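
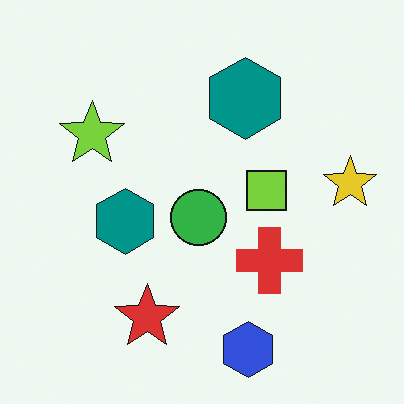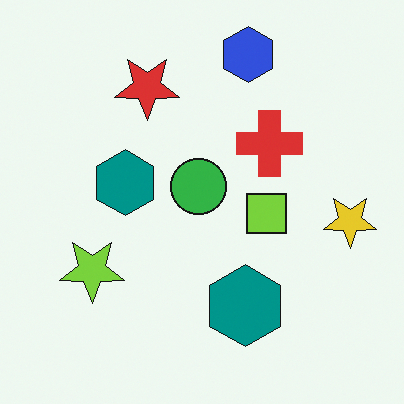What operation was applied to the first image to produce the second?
Flipped vertically (top ↔ bottom).

The blue hexagon is in the bottom of the first image and the top of the second — shapes on opposite sides of the horizontal midline have swapped in a mirror flip.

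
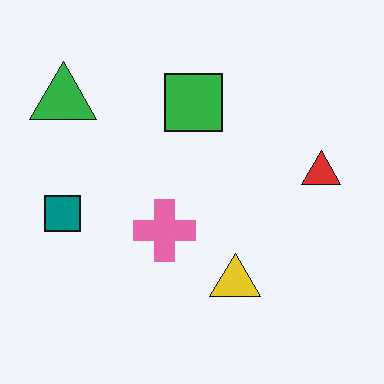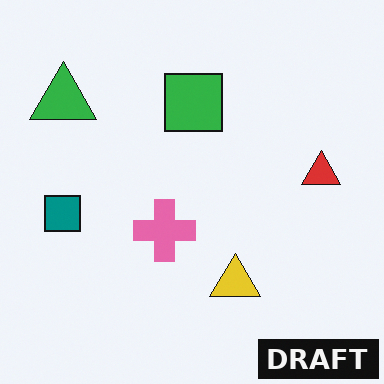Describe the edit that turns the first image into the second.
The transformation is: watermarked with the text "DRAFT" in the lower-right corner.

A dark label reading "DRAFT" appears in the lower-right corner.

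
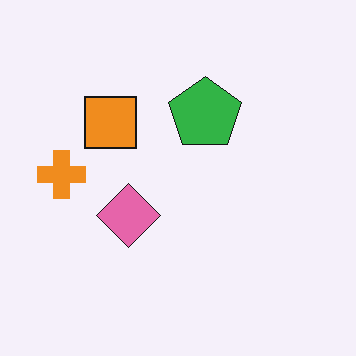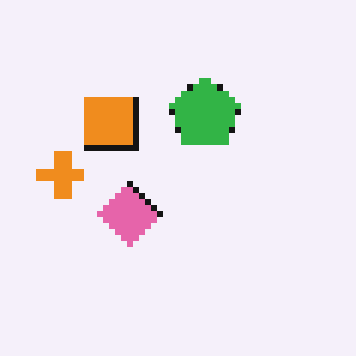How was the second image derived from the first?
The image was moderately pixelated.

Shapes are reduced to large square blocks; fine edges and outlines are lost — a downscale-then-upscale (mosaic) effect.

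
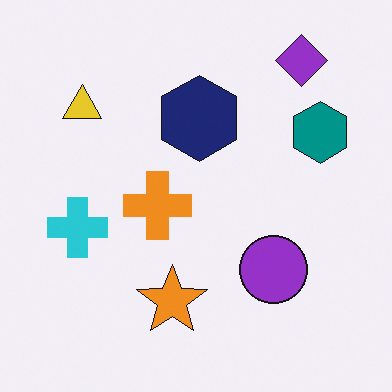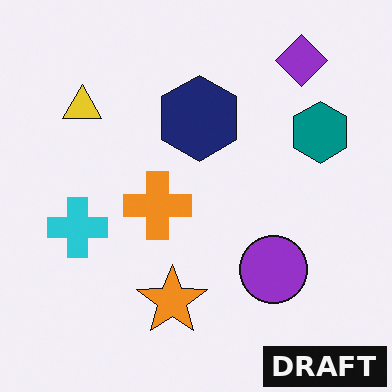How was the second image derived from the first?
The image was watermarked with the text "DRAFT" in the lower-right corner.

A dark label reading "DRAFT" appears in the lower-right corner.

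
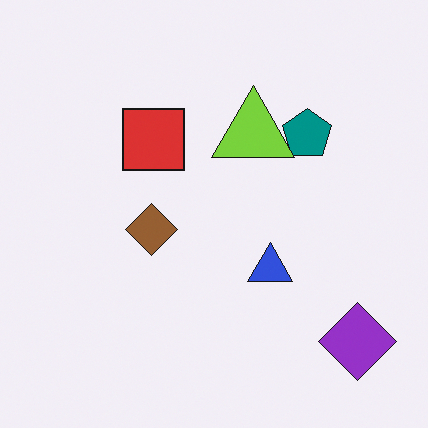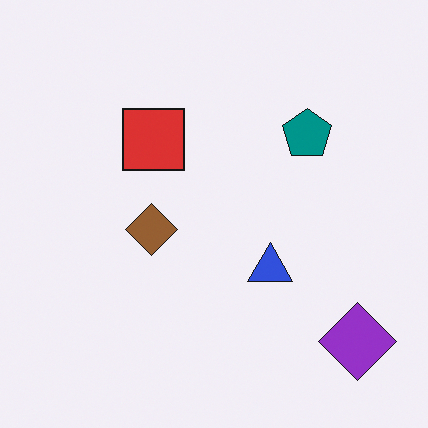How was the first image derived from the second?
It was overlaid with an additional lime triangle.

A lime triangle appears in the first image that is absent from the second.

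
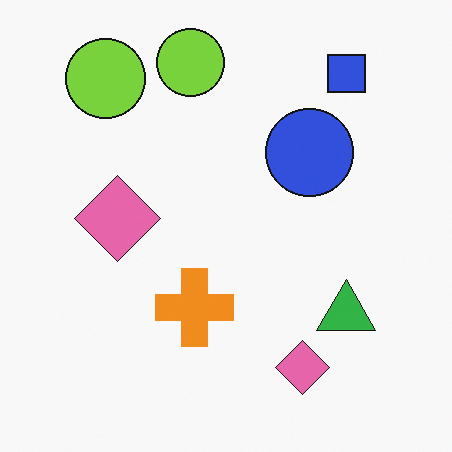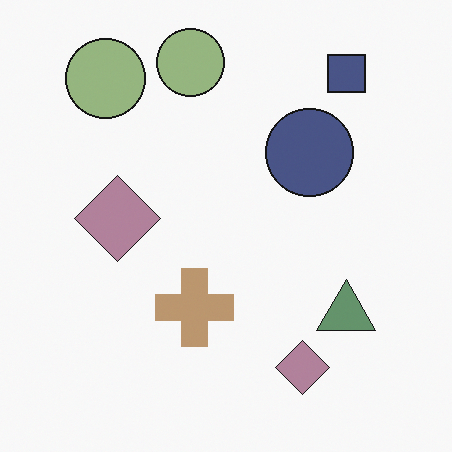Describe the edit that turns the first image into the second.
The image was heavily desaturated.

All colors are more muted and greyish — a global saturation change.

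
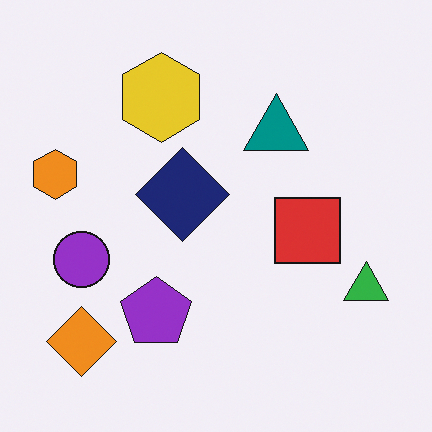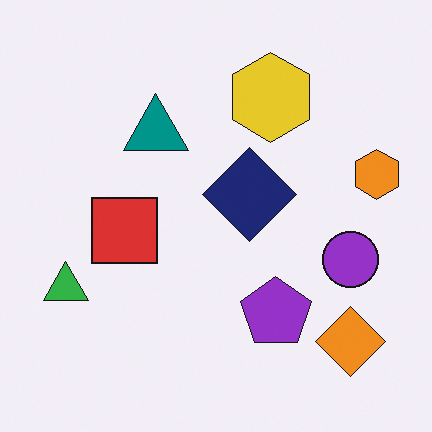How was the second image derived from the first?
It was flipped horizontally (left ↔ right).

The orange hexagon is in the left of the first image and the right of the second — shapes on opposite sides of the vertical midline have swapped in a mirror flip.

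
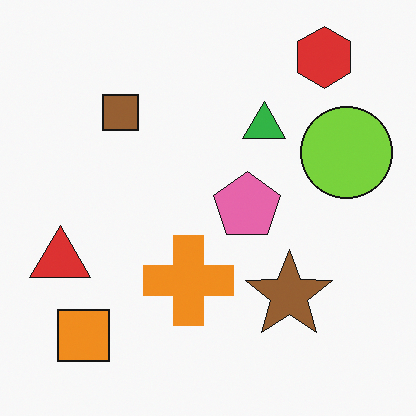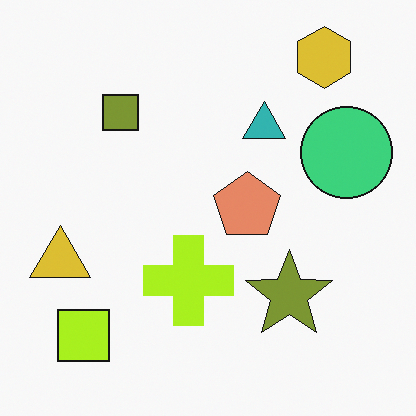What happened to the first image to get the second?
Hue-shifted slightly.

Every shape's color has rotated by the same amount around the hue wheel — a uniform hue shift.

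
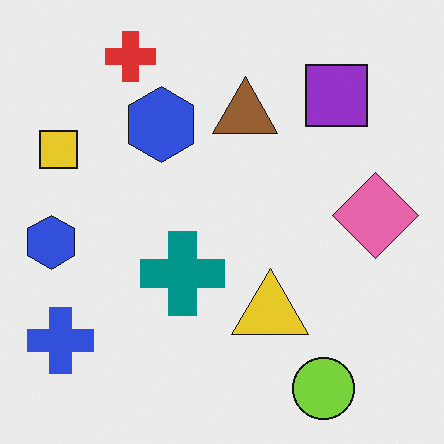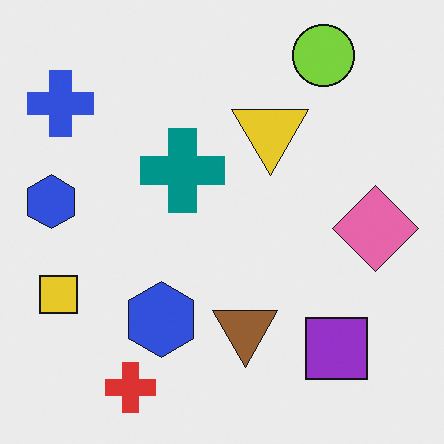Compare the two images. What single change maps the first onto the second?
The second image is the first flipped vertically (top ↔ bottom).

The lime circle is in the bottom-right of the first image and the top-right of the second — shapes on opposite sides of the horizontal midline have swapped in a mirror flip.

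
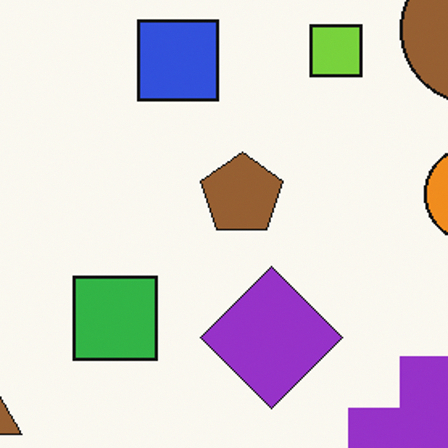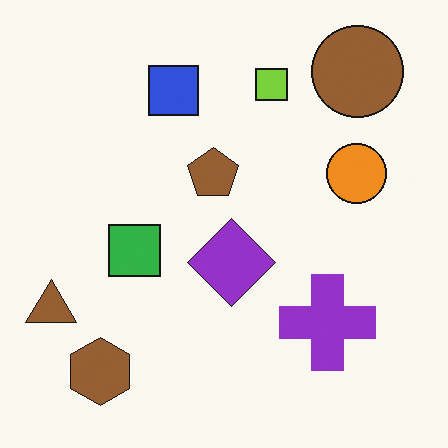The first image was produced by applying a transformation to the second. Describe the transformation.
The first image is the second cropped to a modestly smaller region and rescaled.

The visible shapes are larger and the field of view is narrower; shapes near the original edges may be partly or wholly outside the frame — a crop-and-rescale.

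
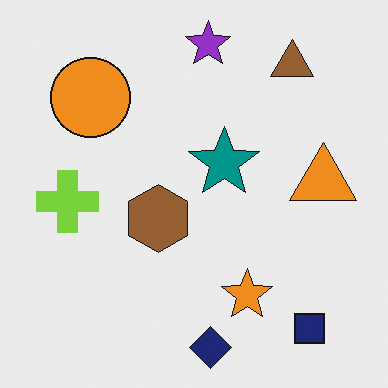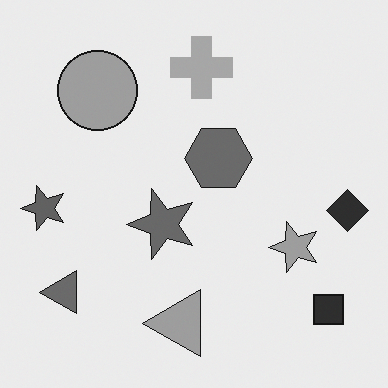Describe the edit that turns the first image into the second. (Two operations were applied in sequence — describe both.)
This is the original image converted to grayscale, then transposed (reflected across the top-left ↔ bottom-right diagonal).

All color is removed — every shape is now a shade of grey. Shapes have swapped their row and column positions — what was in the top-right is now in the bottom-left — a diagonal reflection.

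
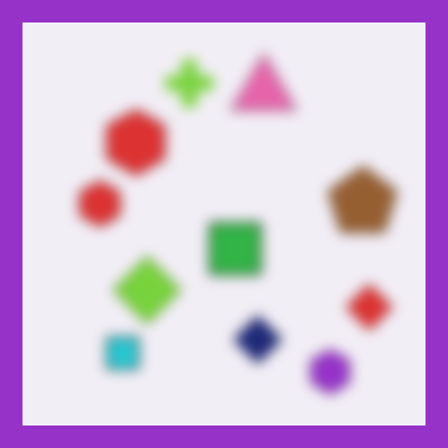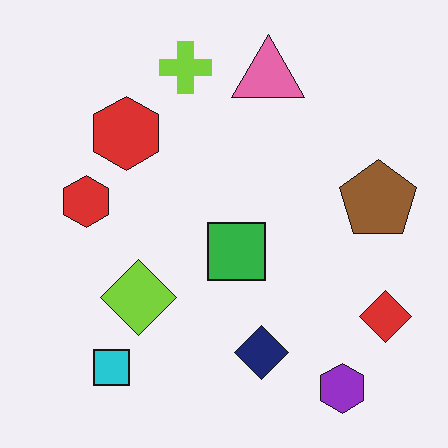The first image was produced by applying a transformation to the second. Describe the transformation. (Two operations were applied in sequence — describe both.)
The transformation is: heavily blurred, then framed with a purple border.

Shape edges and outlines are uniformly softened across the whole image. A solid purple frame runs around the edge of the first image, with the content slightly shrunk inside it.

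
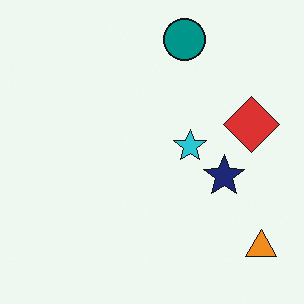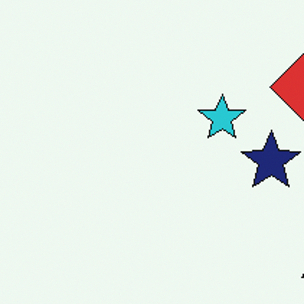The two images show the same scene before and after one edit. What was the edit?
This is the original image cropped slightly and scaled back up.

The visible shapes are larger and the field of view is narrower; shapes near the original edges may be partly or wholly outside the frame — a crop-and-rescale.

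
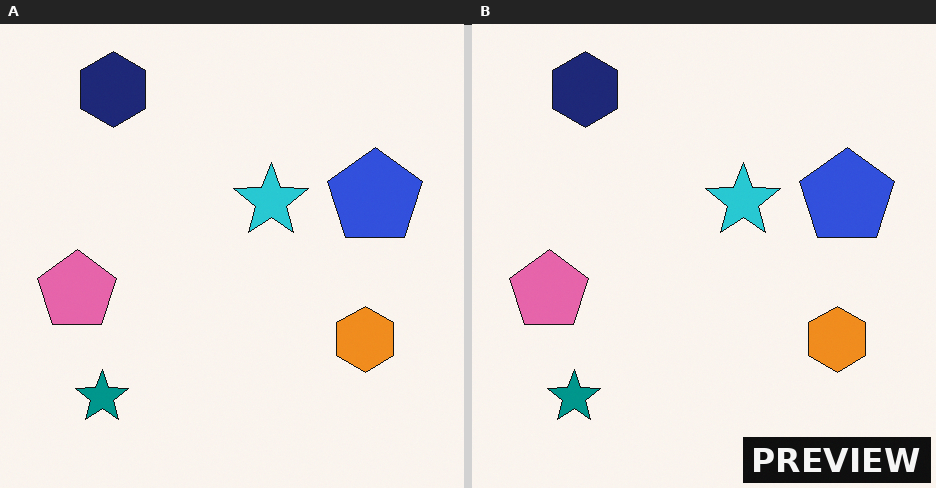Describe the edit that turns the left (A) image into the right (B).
Watermarked with the text "PREVIEW" in the lower-right corner.

A dark label reading "PREVIEW" appears in the lower-right corner.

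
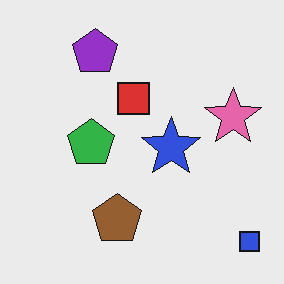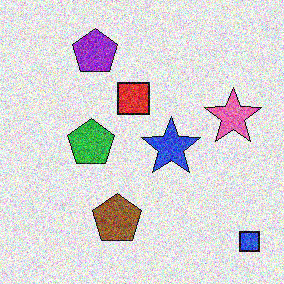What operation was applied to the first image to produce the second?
Degraded with a thick layer of grain.

Random speckle covers the whole image, including the flat background.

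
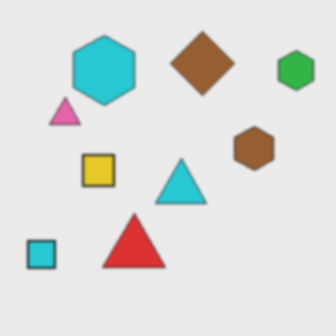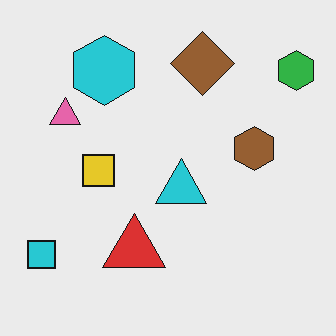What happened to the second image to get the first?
It was lightly blurred.

Shape edges and outlines are uniformly softened across the whole image.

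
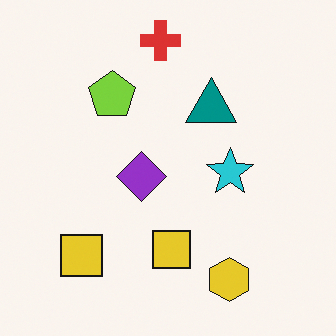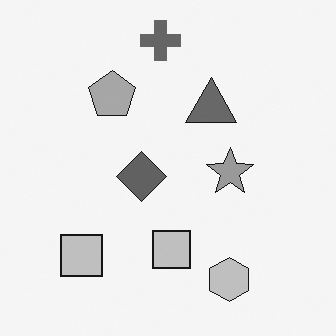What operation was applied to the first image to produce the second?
The transformation is: converted to grayscale.

All color is removed — every shape is now a shade of grey.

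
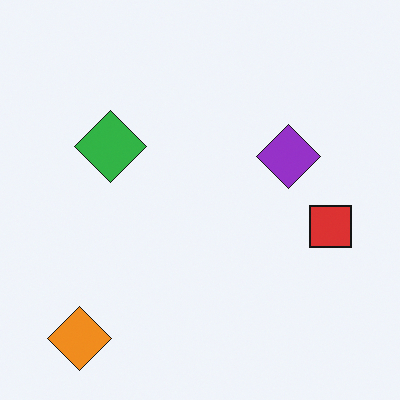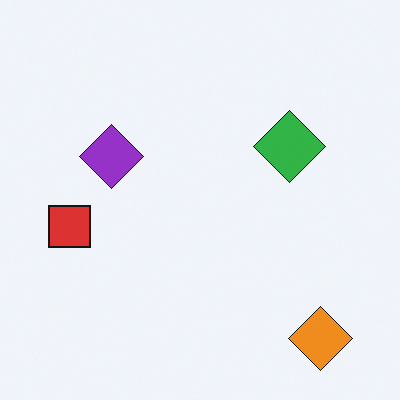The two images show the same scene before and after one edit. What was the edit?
The second image is the first flipped horizontally (left ↔ right).

The red square is in the right of the first image and the left of the second — shapes on opposite sides of the vertical midline have swapped in a mirror flip.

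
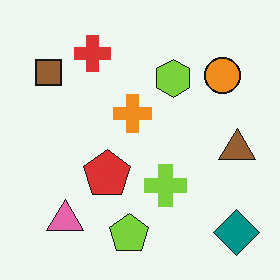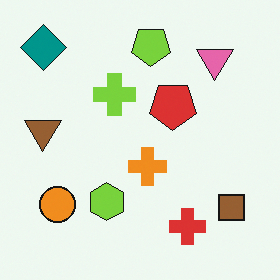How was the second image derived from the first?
This is the original image rotated 180°.

The teal diamond sits in the bottom-right of the first image and the top-left of the second — consistent with a whole-image 180° rotation.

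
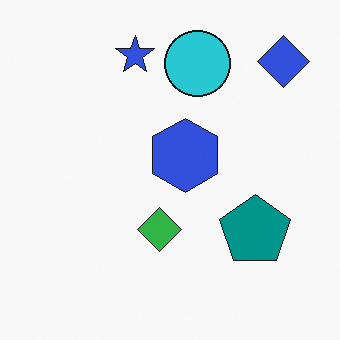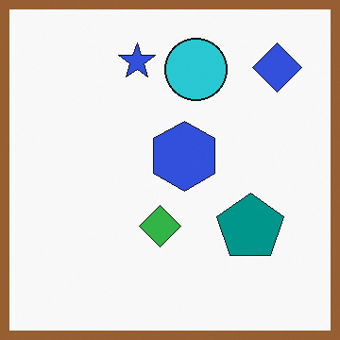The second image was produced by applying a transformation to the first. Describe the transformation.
This is the original image framed with a brown border.

A solid brown frame runs around the edge of the second image, with the content slightly shrunk inside it.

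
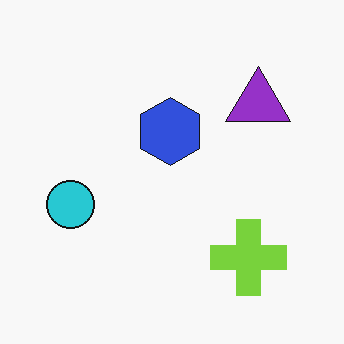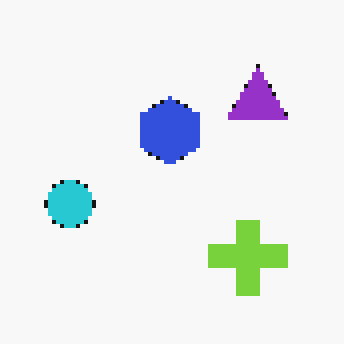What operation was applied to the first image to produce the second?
Lightly pixelated (a mild mosaic effect).

Shapes are reduced to large square blocks; fine edges and outlines are lost — a downscale-then-upscale (mosaic) effect.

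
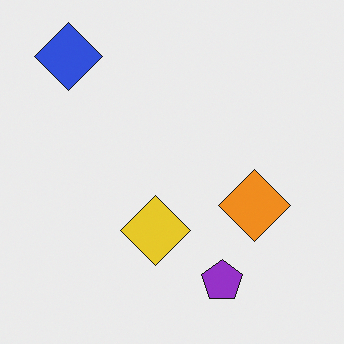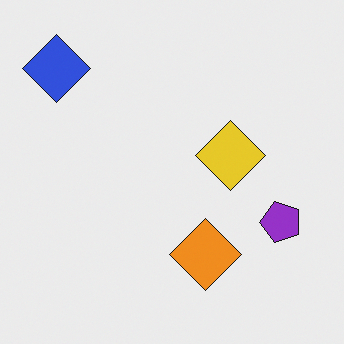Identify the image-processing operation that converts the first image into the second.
The transformation is: transposed (reflected across the top-left ↔ bottom-right diagonal).

Shapes have swapped their row and column positions — what was in the top-right is now in the bottom-left — a diagonal reflection.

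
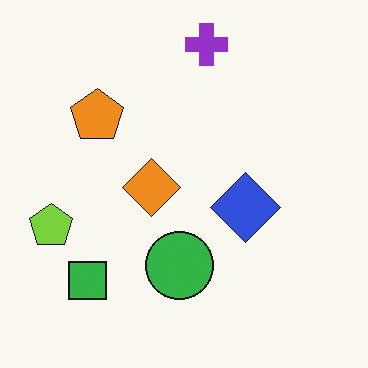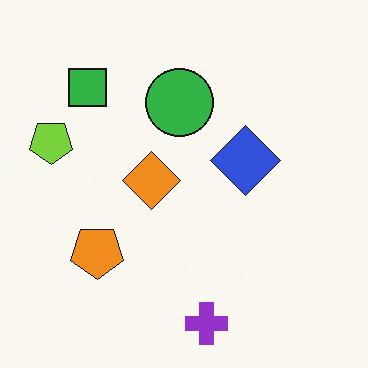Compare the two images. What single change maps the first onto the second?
The transformation is: flipped vertically (top ↔ bottom).

The purple cross is in the top of the first image and the bottom of the second — shapes on opposite sides of the horizontal midline have swapped in a mirror flip.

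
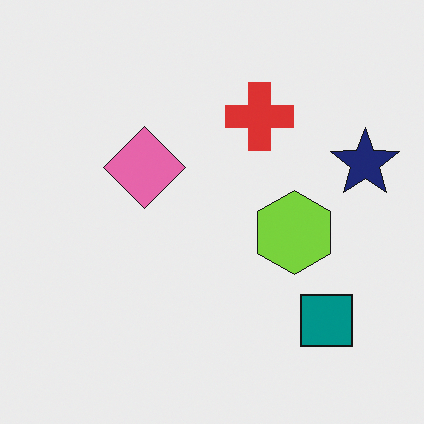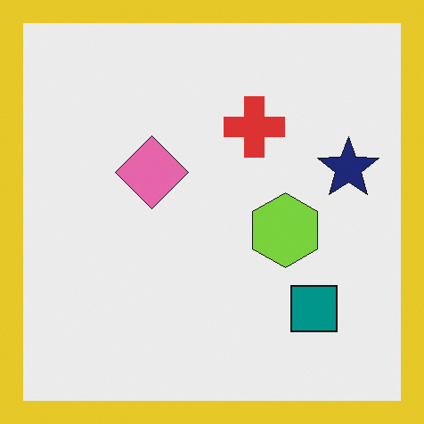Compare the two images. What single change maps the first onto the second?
The second image is the first framed with a yellow border.

A solid yellow frame runs around the edge of the second image, with the content slightly shrunk inside it.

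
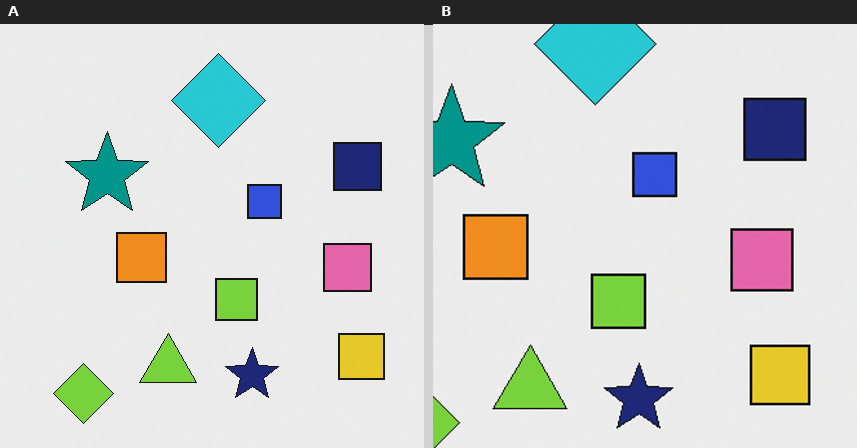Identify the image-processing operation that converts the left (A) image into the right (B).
This is the original image cropped to a modestly smaller region and rescaled.

The visible shapes are larger and the field of view is narrower; shapes near the original edges may be partly or wholly outside the frame — a crop-and-rescale.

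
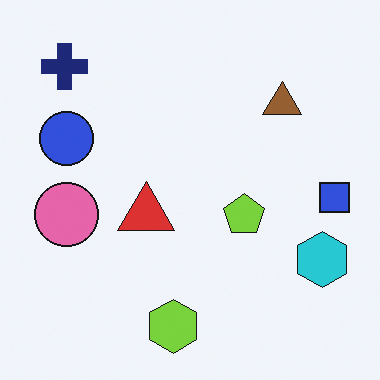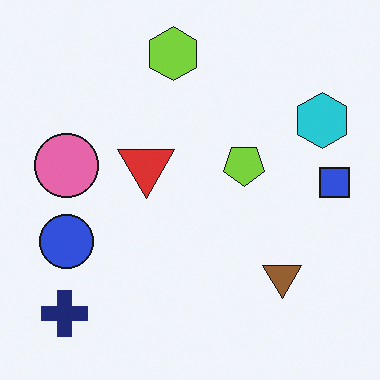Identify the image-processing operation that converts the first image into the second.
It was flipped vertically (top ↔ bottom).

The lime hexagon is in the bottom of the first image and the top of the second — shapes on opposite sides of the horizontal midline have swapped in a mirror flip.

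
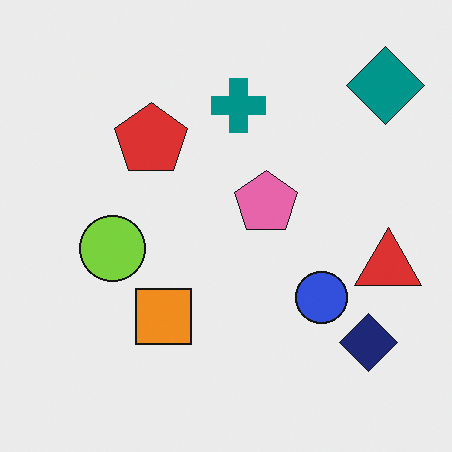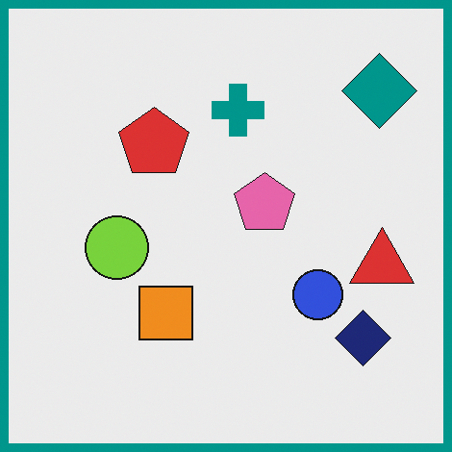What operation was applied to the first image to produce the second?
This is the original image framed with a teal border.

A solid teal frame runs around the edge of the second image, with the content slightly shrunk inside it.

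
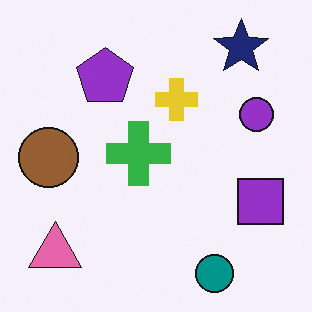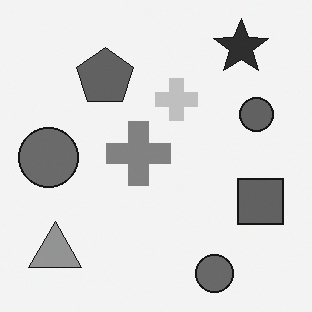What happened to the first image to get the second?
Converted to grayscale.

All color is removed — every shape is now a shade of grey.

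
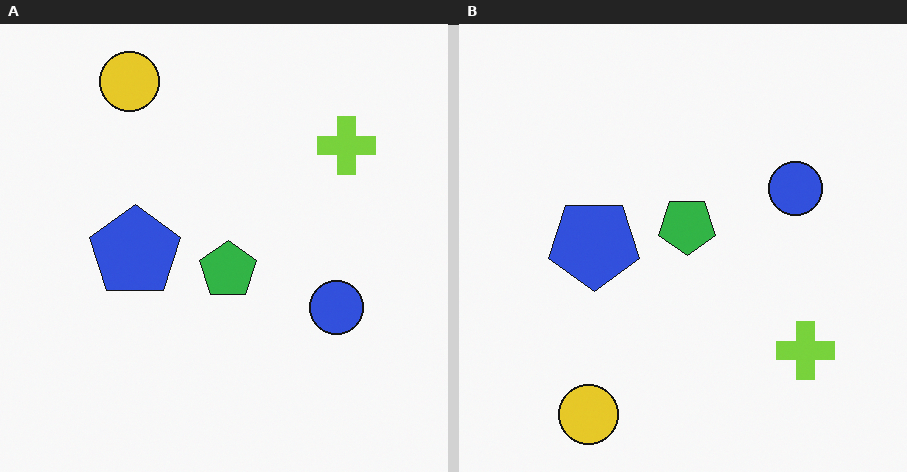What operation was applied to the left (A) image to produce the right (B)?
The transformation is: flipped vertically (top ↔ bottom).

The yellow circle is in the top-left of the left (A) image and the bottom-left of the right (B) — shapes on opposite sides of the horizontal midline have swapped in a mirror flip.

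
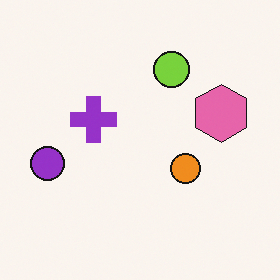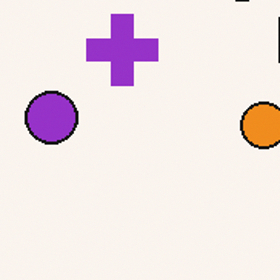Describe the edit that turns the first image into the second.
It was cropped slightly and scaled back up.

The visible shapes are larger and the field of view is narrower; shapes near the original edges may be partly or wholly outside the frame — a crop-and-rescale.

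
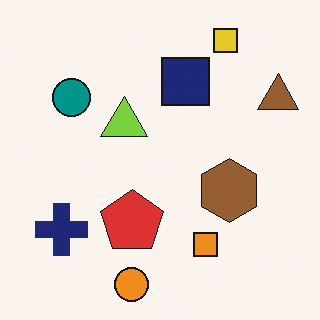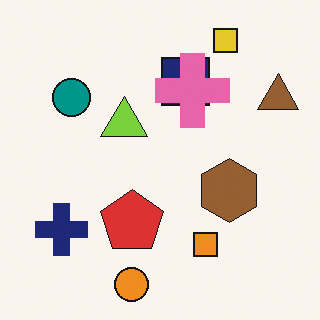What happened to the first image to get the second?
The transformation is: overlaid with an additional pink cross.

A pink cross appears in the second image that is absent from the first.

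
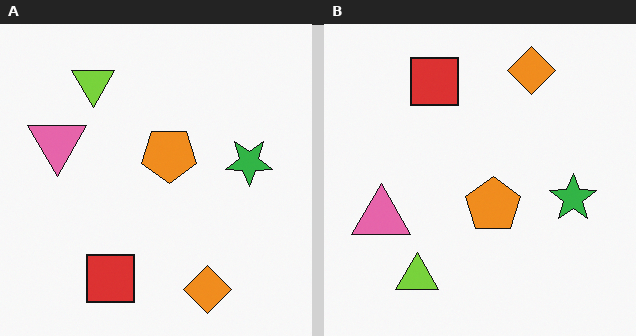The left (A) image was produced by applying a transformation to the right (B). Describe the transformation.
The transformation is: flipped vertically (top ↔ bottom).

The orange diamond is in the top of the right (B) image and the bottom of the left (A) — shapes on opposite sides of the horizontal midline have swapped in a mirror flip.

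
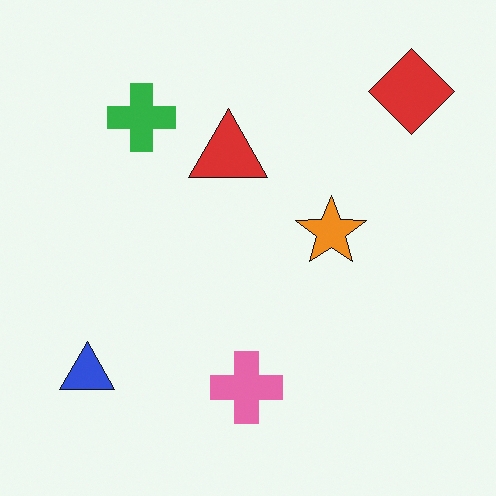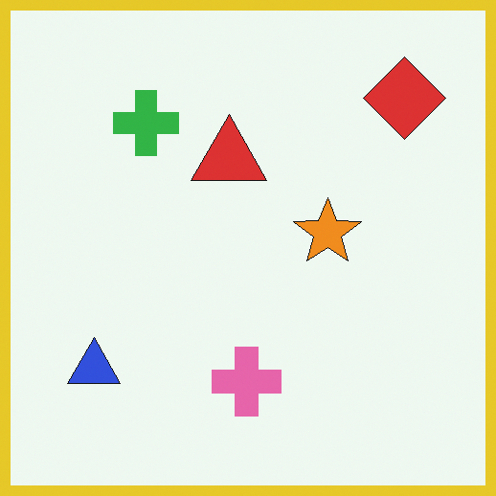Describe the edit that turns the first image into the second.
This is the original image framed with a yellow border.

A solid yellow frame runs around the edge of the second image, with the content slightly shrunk inside it.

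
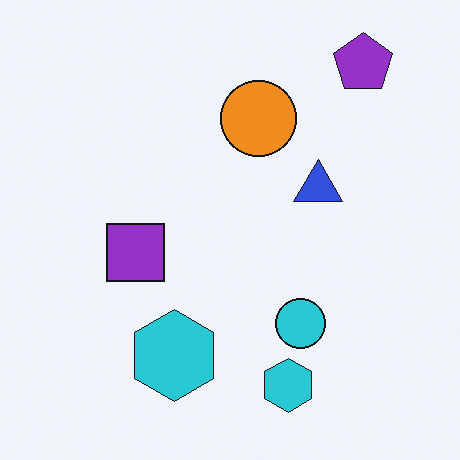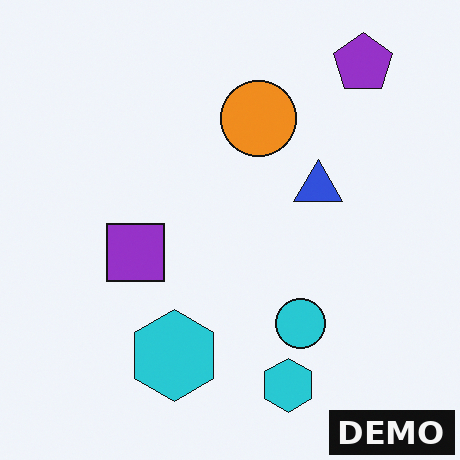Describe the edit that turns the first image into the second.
The transformation is: watermarked with the text "DEMO" in the lower-right corner.

A dark label reading "DEMO" appears in the lower-right corner.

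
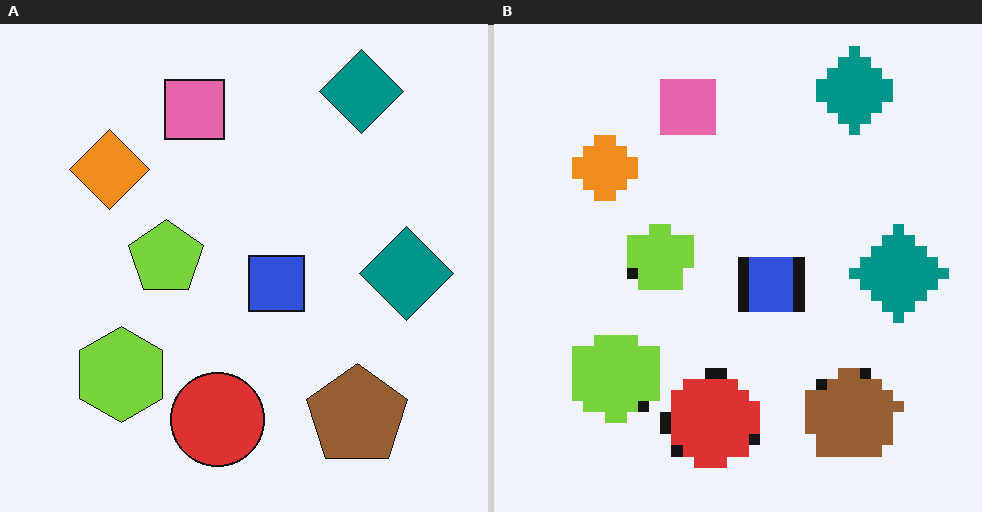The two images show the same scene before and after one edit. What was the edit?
The transformation is: heavily pixelated into large blocks.

Shapes are reduced to large square blocks; fine edges and outlines are lost — a downscale-then-upscale (mosaic) effect.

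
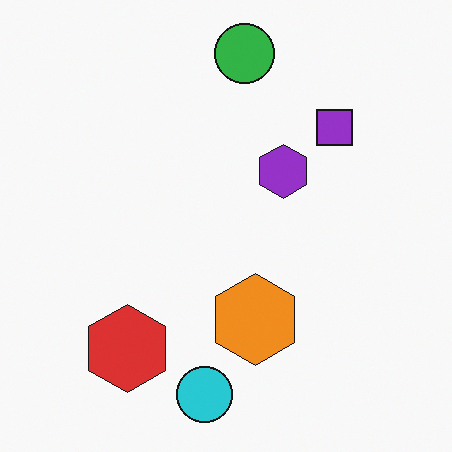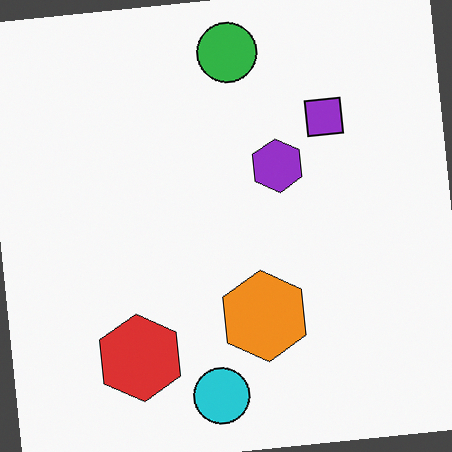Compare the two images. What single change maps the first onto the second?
The second image is the first rotated counter-clockwise by a small amount.

Every shape is tilted by the same angle and the image corners show triangular fill wedges — a whole-image rotation by a non-right angle.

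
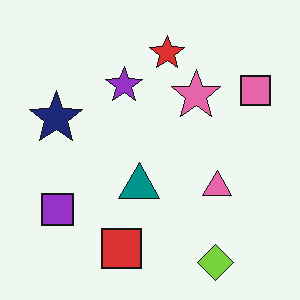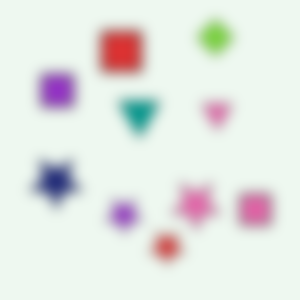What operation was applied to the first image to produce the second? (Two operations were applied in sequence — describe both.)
The transformation is: strongly gaussian-blurred, then flipped vertically (top ↔ bottom).

Shape edges and outlines are uniformly softened across the whole image. The lime diamond is in the bottom-right of the first image and the top-right of the second — shapes on opposite sides of the horizontal midline have swapped in a mirror flip.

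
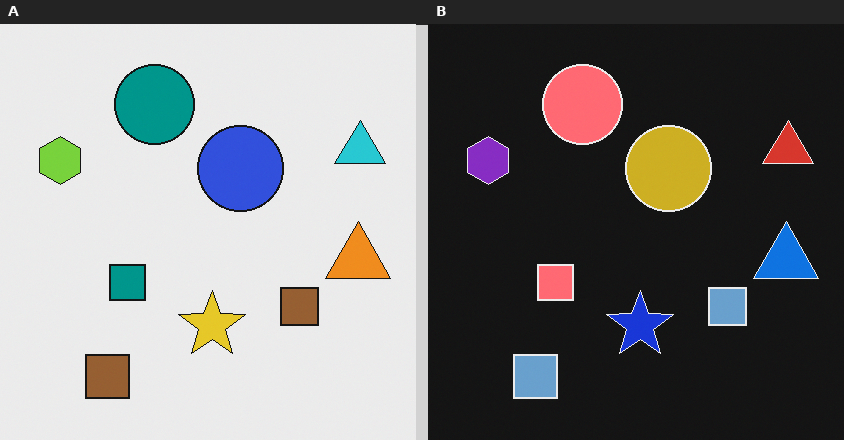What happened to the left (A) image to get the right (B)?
It was color-inverted (negative).

The light background has become dark and every shape's color is its complement — a photographic negative.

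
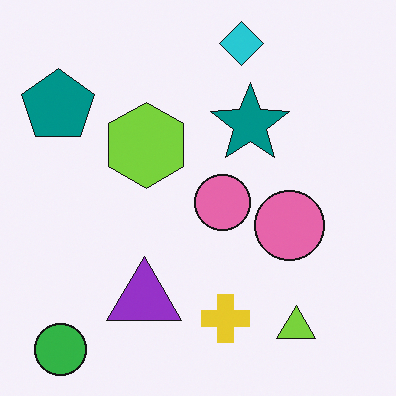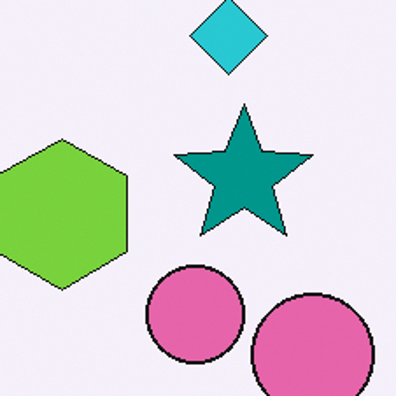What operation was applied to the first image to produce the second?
This is the original image cropped tightly and scaled back up.

The visible shapes are larger and the field of view is narrower; shapes near the original edges may be partly or wholly outside the frame — a crop-and-rescale.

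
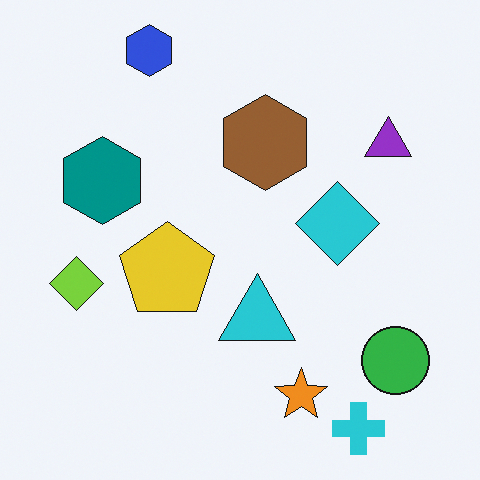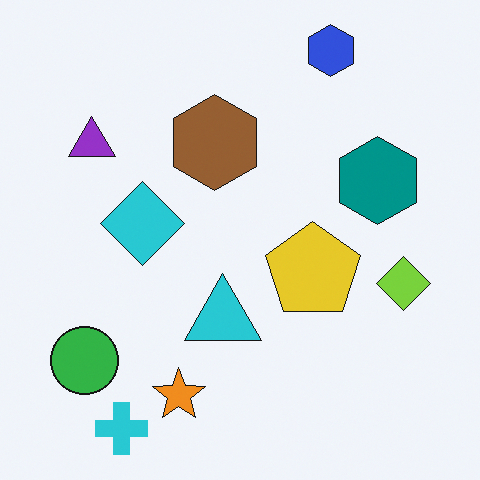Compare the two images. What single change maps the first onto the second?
Flipped horizontally (left ↔ right).

The lime diamond is in the left of the first image and the right of the second — shapes on opposite sides of the vertical midline have swapped in a mirror flip.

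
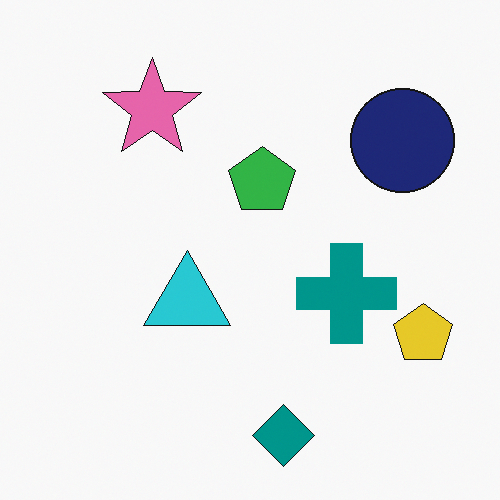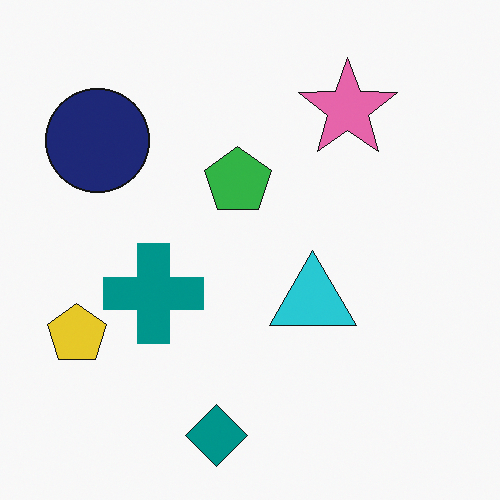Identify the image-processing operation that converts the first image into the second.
The second image is the first flipped horizontally (left ↔ right).

The yellow pentagon is in the bottom-right of the first image and the bottom-left of the second — shapes on opposite sides of the vertical midline have swapped in a mirror flip.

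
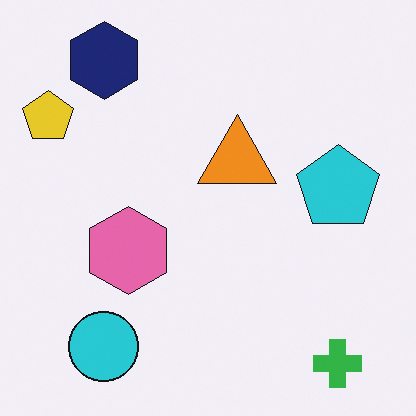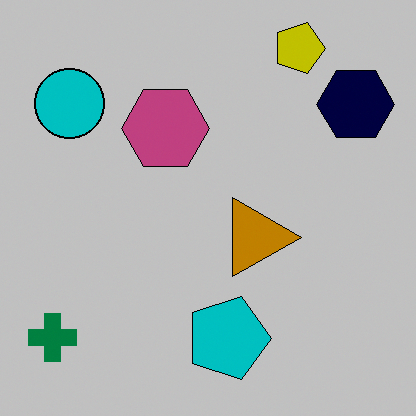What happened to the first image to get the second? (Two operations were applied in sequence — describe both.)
It was heavily posterized to just a handful of flat colors, then rotated 90° clockwise.

Each flat color has snapped to a coarser quantized level — most visibly, the near-white background has dropped to a flat grey. The green cross sits in the bottom-right of the first image and the bottom-left of the second — consistent with a whole-image 90° clockwise rotation.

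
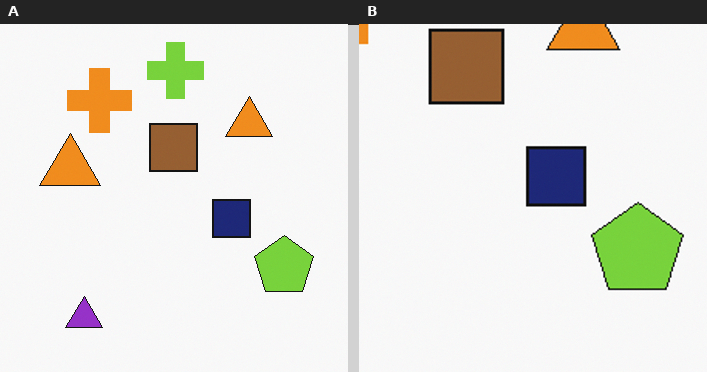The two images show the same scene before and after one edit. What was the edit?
The right (B) image is the left (A) cropped to a modestly smaller region and rescaled.

The visible shapes are larger and the field of view is narrower; shapes near the original edges may be partly or wholly outside the frame — a crop-and-rescale.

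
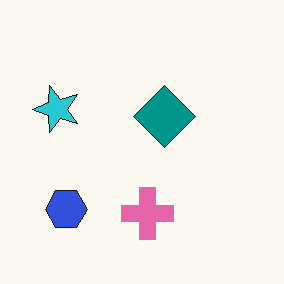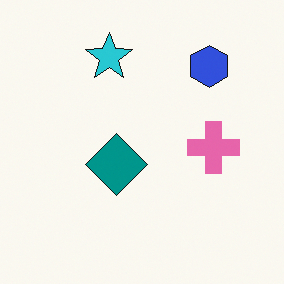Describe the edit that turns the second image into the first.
The image was transposed (reflected across the top-left ↔ bottom-right diagonal).

Shapes have swapped their row and column positions — what was in the top-right is now in the bottom-left — a diagonal reflection.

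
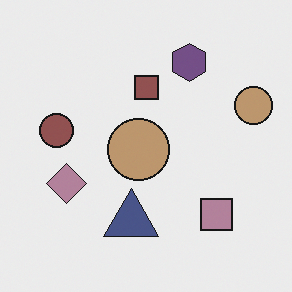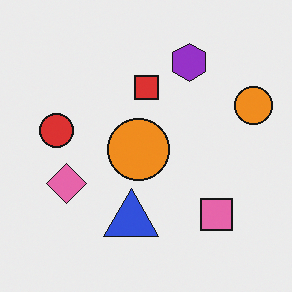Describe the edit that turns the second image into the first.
Made much more muted (saturation change).

All colors are more muted and greyish — a global saturation change.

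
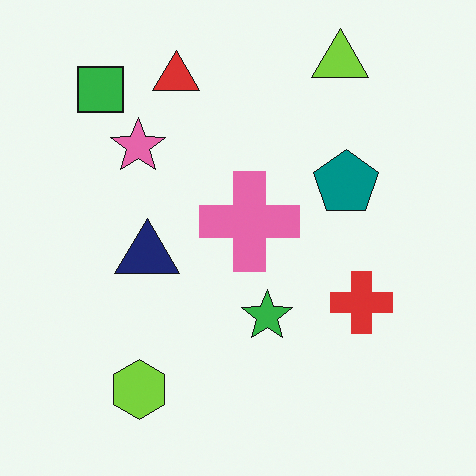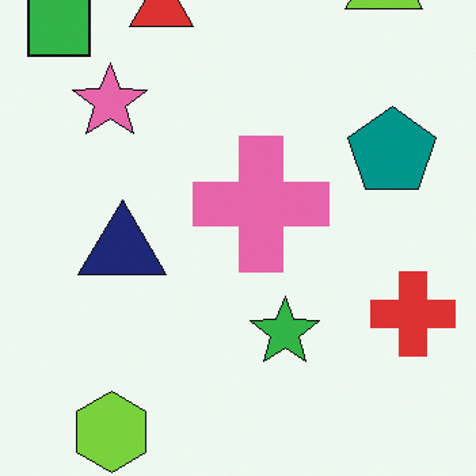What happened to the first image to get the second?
This is the original image cropped to a modestly smaller region and rescaled.

The visible shapes are larger and the field of view is narrower; shapes near the original edges may be partly or wholly outside the frame — a crop-and-rescale.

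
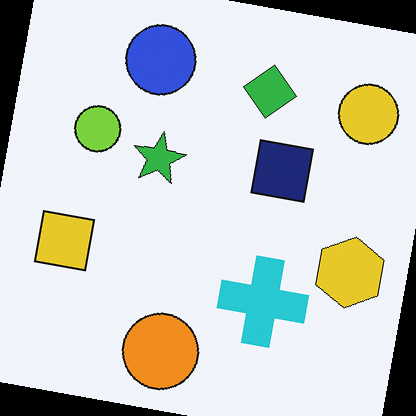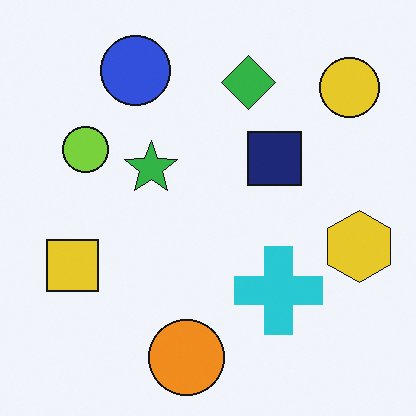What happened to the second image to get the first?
The first image is the second rotated clockwise by a few degrees.

Every shape is tilted by the same angle and the image corners show triangular fill wedges — a whole-image rotation by a non-right angle.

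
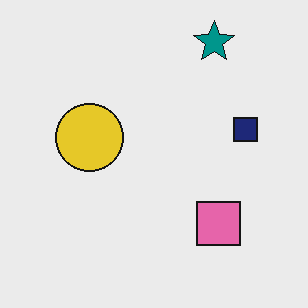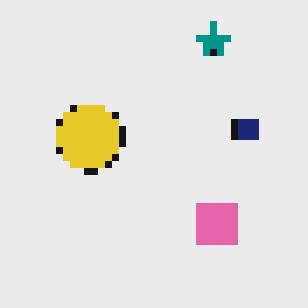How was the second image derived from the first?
The second image is the first pixelated into visible square blocks.

Shapes are reduced to large square blocks; fine edges and outlines are lost — a downscale-then-upscale (mosaic) effect.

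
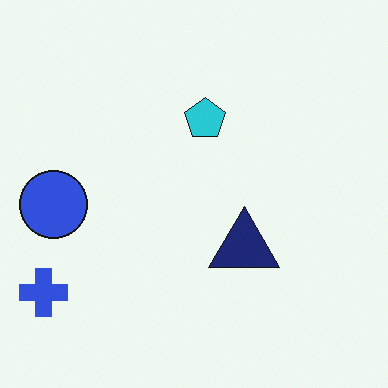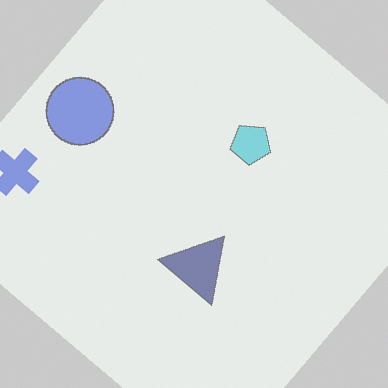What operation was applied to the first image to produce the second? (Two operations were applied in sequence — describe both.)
The transformation is: rotated clockwise by a large amount — several tens of degrees, then washed out (contrast reduced).

Every shape is tilted by the same angle and the image corners show triangular fill wedges — a whole-image rotation by a non-right angle. Tones are pushed toward mid-grey across the whole image — a global contrast change.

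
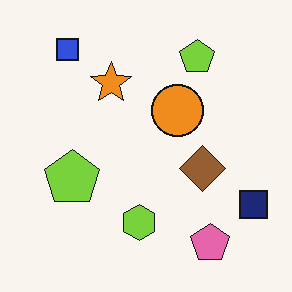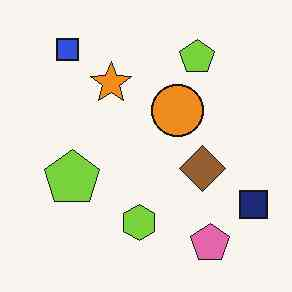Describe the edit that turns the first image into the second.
JPEG-compressed with visible artifacts.

Blocky 8×8 compression artifacts appear around shape edges and the flat background shows ringing — characteristic JPEG degradation.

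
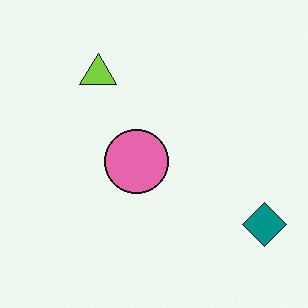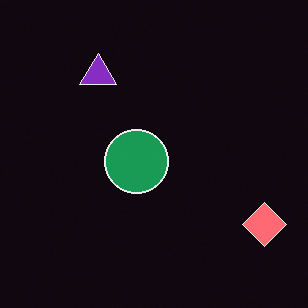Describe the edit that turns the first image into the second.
The image was color-inverted (negative).

The light background has become dark and every shape's color is its complement — a photographic negative.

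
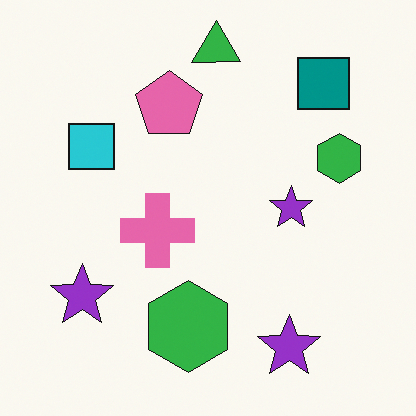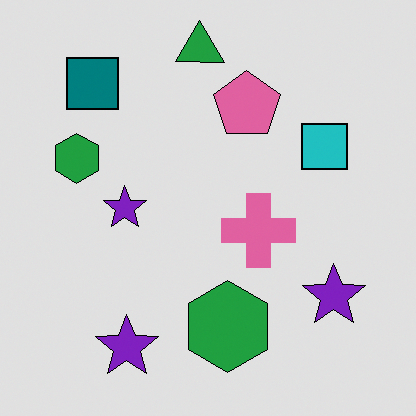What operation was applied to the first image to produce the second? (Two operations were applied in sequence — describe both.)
Flipped horizontally (left ↔ right), then moderately posterized.

The cyan square is in the left of the first image and the right of the second — shapes on opposite sides of the vertical midline have swapped in a mirror flip. Each flat color has snapped to a coarser quantized level — most visibly, the near-white background has dropped to a flat grey.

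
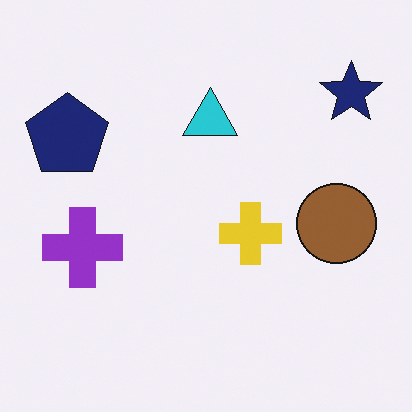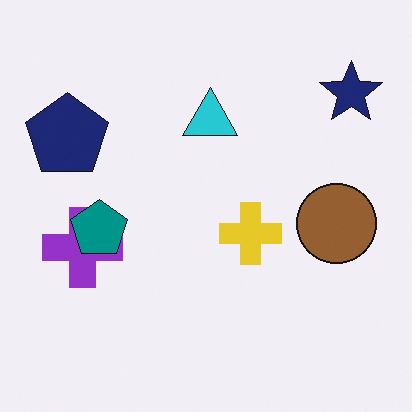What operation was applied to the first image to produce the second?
The image was overlaid with an additional teal pentagon.

A teal pentagon appears in the second image that is absent from the first.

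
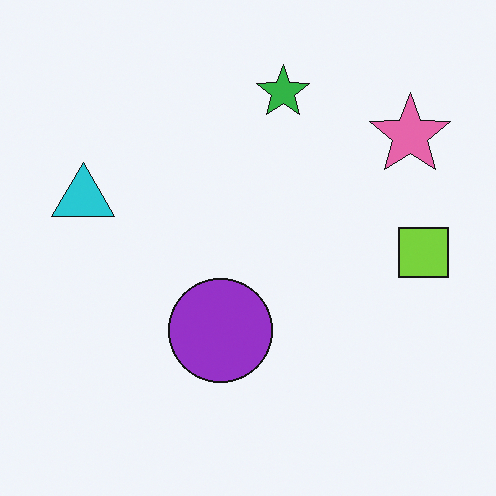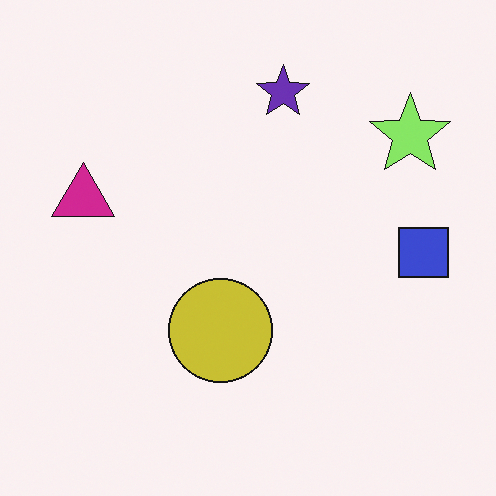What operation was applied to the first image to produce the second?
This is the original image hue-shifted by a moderate amount.

Every shape's color has rotated by the same amount around the hue wheel — a uniform hue shift.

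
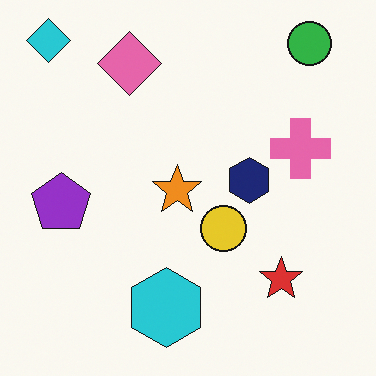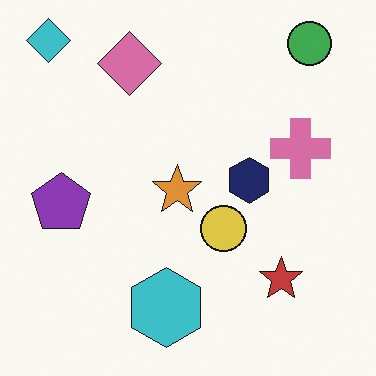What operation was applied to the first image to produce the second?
The transformation is: slightly desaturated.

All colors are more muted and greyish — a global saturation change.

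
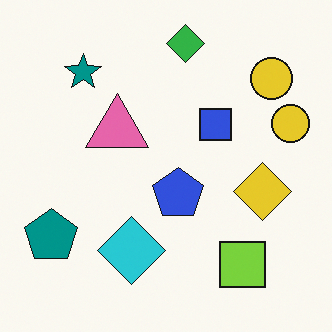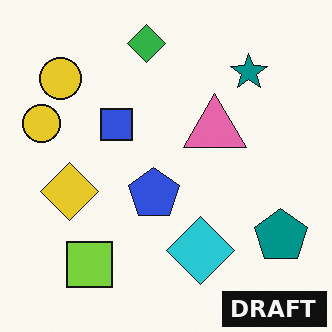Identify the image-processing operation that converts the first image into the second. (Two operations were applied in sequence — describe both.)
The transformation is: flipped horizontally (left ↔ right), then watermarked with the text "DRAFT" in the lower-right corner.

The teal pentagon is in the bottom-left of the first image and the bottom-right of the second — shapes on opposite sides of the vertical midline have swapped in a mirror flip. A dark label reading "DRAFT" appears in the lower-right corner.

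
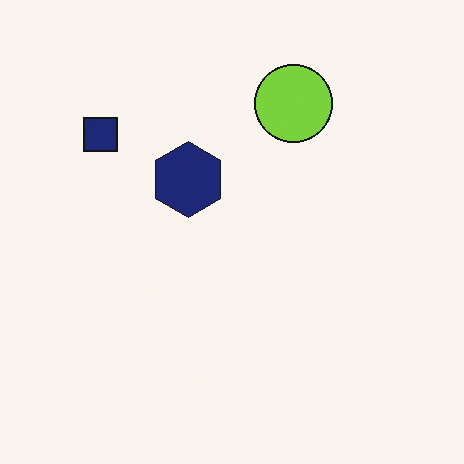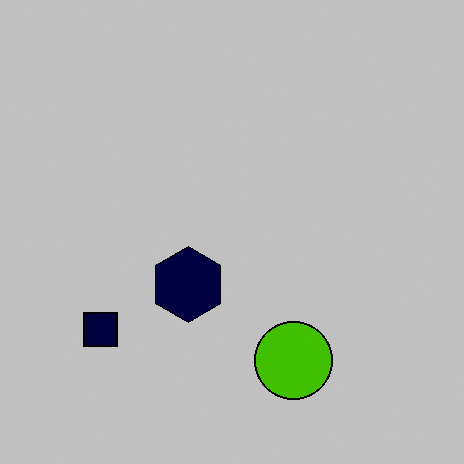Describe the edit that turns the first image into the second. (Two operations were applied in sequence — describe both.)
It was heavily posterized to just a handful of flat colors, then flipped vertically (top ↔ bottom).

Each flat color has snapped to a coarser quantized level — most visibly, the near-white background has dropped to a flat grey. The lime circle is in the top of the first image and the bottom of the second — shapes on opposite sides of the horizontal midline have swapped in a mirror flip.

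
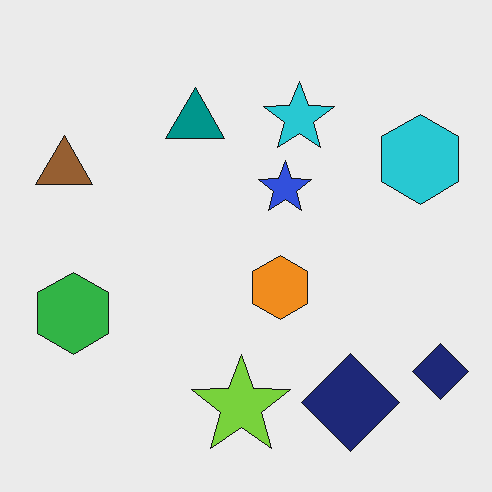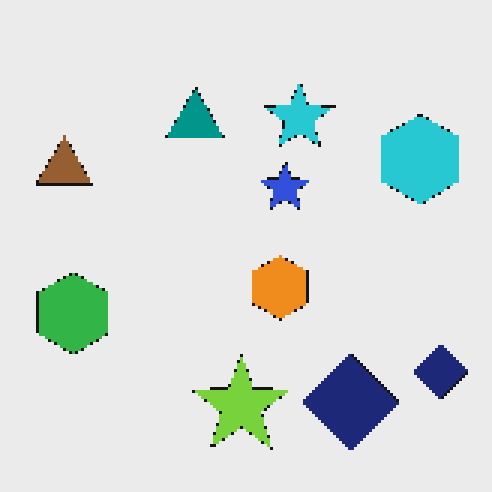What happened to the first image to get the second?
It was mildly pixelated.

Shapes are reduced to large square blocks; fine edges and outlines are lost — a downscale-then-upscale (mosaic) effect.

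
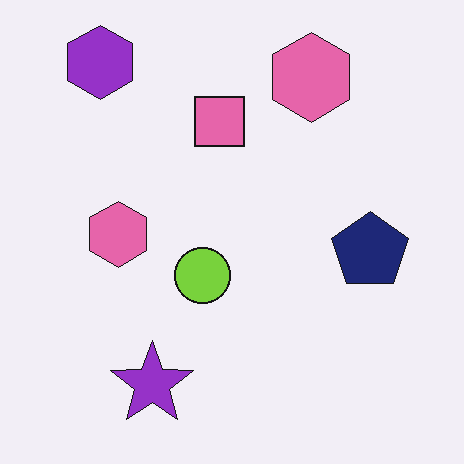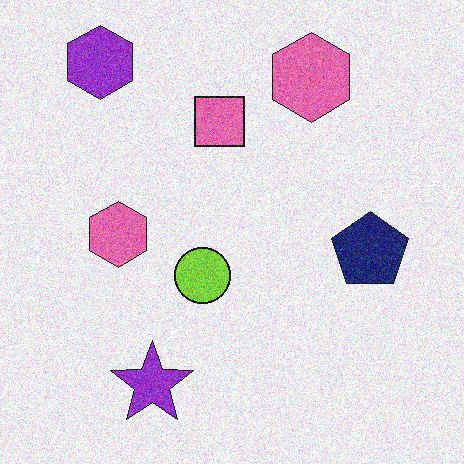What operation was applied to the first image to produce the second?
The image was degraded with visible gaussian noise.

Random speckle covers the whole image, including the flat background.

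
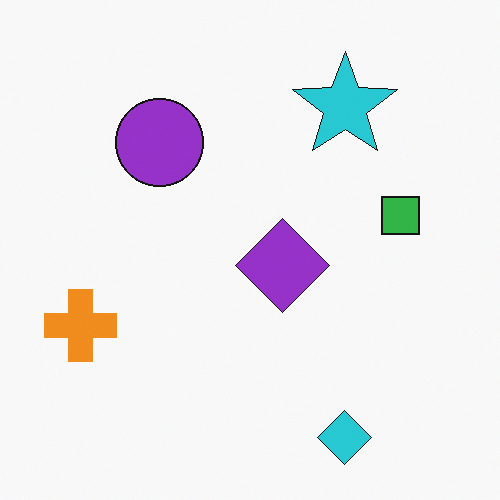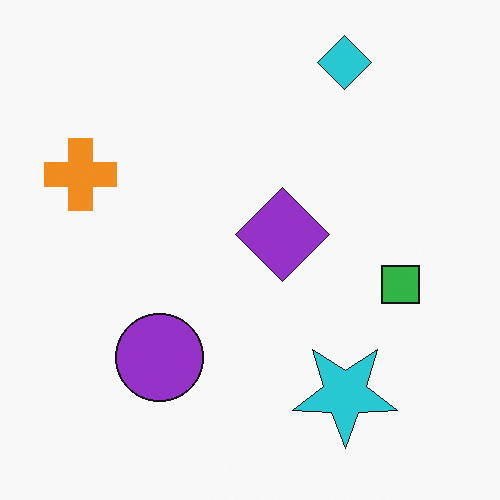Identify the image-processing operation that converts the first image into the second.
The image was flipped vertically (top ↔ bottom).

The cyan diamond is in the bottom-right of the first image and the top-right of the second — shapes on opposite sides of the horizontal midline have swapped in a mirror flip.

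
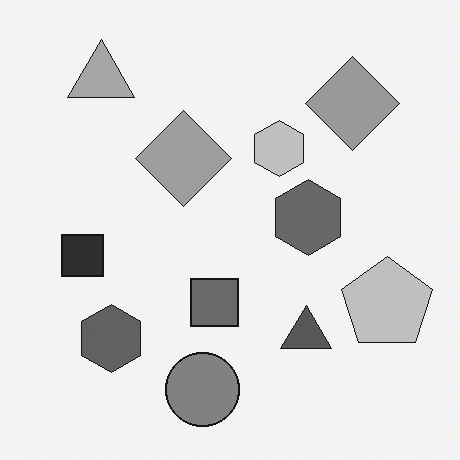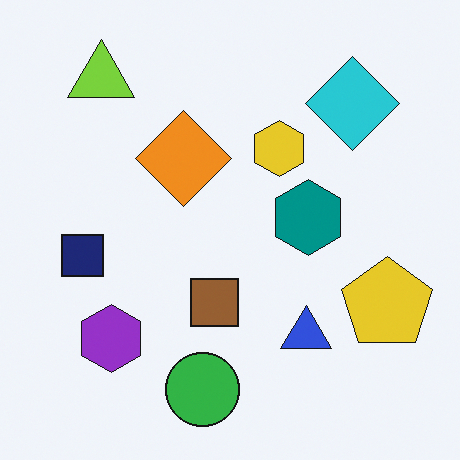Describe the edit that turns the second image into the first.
Converted to grayscale.

All color is removed — every shape is now a shade of grey.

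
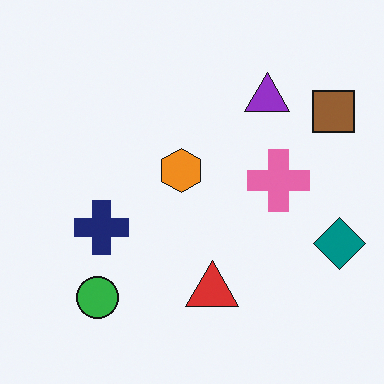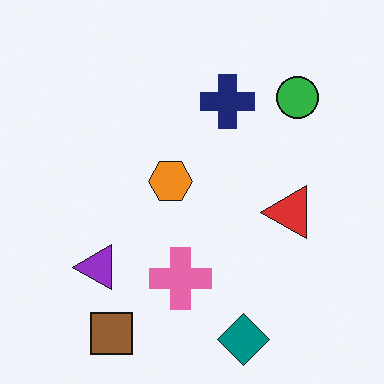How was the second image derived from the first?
The image was transposed (reflected across the top-left ↔ bottom-right diagonal).

Shapes have swapped their row and column positions — what was in the top-right is now in the bottom-left — a diagonal reflection.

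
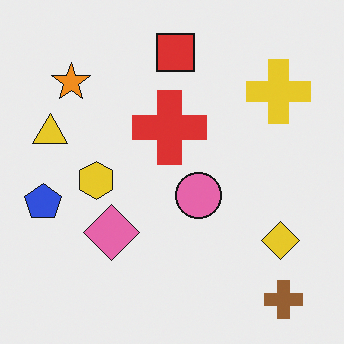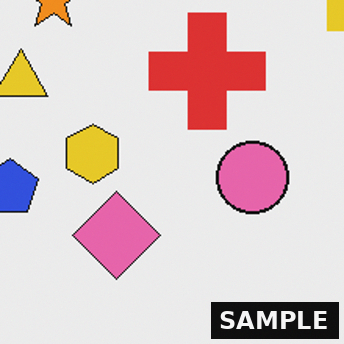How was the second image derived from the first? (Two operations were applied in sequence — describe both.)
The image was cropped slightly and scaled back up, then watermarked with the text "SAMPLE" in the lower-right corner.

The visible shapes are larger and the field of view is narrower; shapes near the original edges may be partly or wholly outside the frame — a crop-and-rescale. A dark label reading "SAMPLE" appears in the lower-right corner.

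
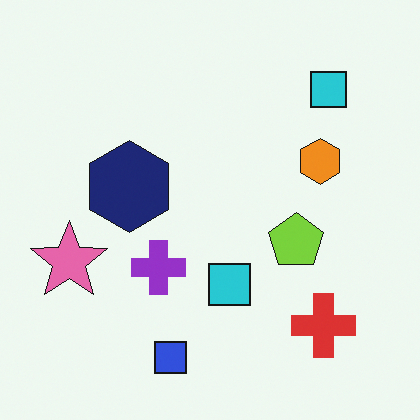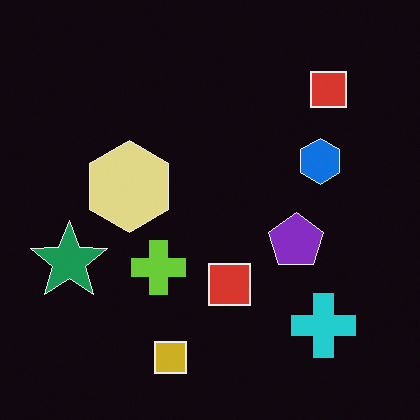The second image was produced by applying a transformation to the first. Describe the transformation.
It was color-inverted (negative).

The light background has become dark and every shape's color is its complement — a photographic negative.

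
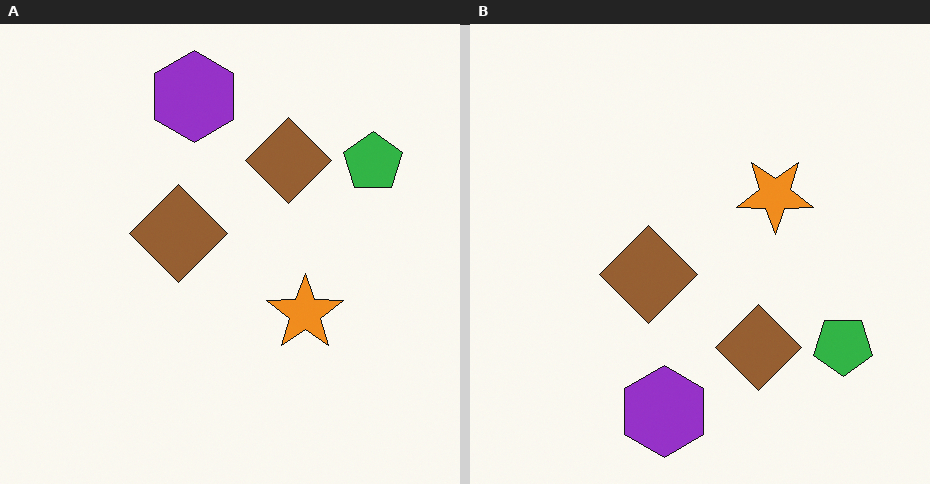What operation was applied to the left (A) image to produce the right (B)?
The transformation is: flipped vertically (top ↔ bottom).

The purple hexagon is in the top of the left (A) image and the bottom of the right (B) — shapes on opposite sides of the horizontal midline have swapped in a mirror flip.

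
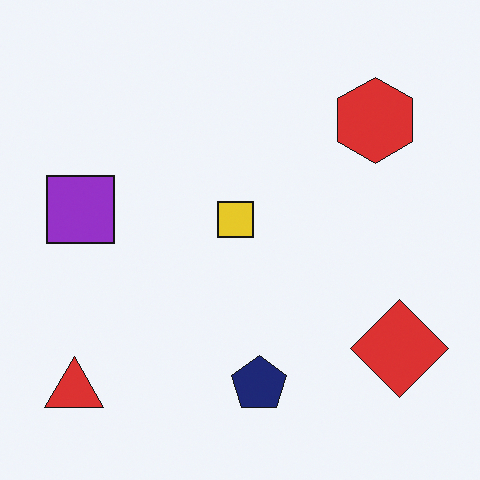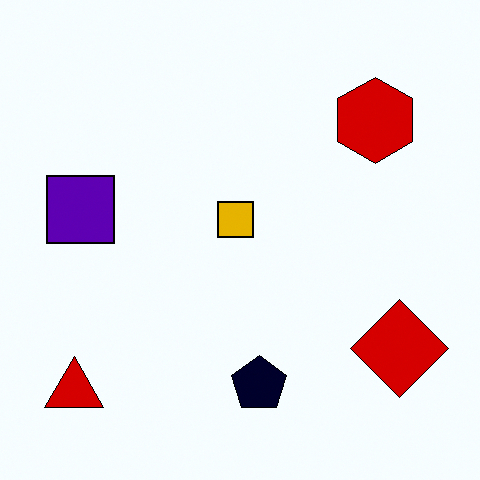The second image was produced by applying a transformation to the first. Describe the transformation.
This is the original image given much higher contrast.

Tones are pushed away from mid-grey across the whole image — a global contrast change.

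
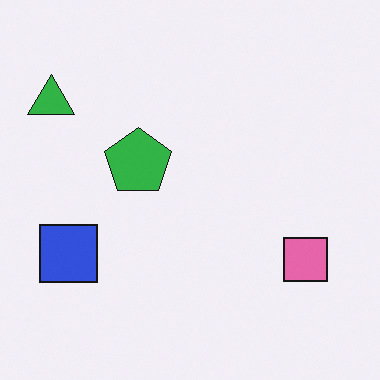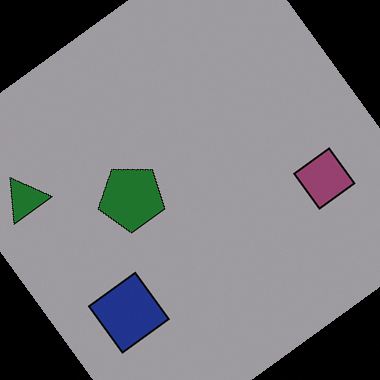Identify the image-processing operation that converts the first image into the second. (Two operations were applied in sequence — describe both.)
It was rotated counter-clockwise by a large amount — several tens of degrees, then darkened a lot.

Every shape is tilted by the same angle and the image corners show triangular fill wedges — a whole-image rotation by a non-right angle. Every pixel — background and shapes alike — is uniformly darkened.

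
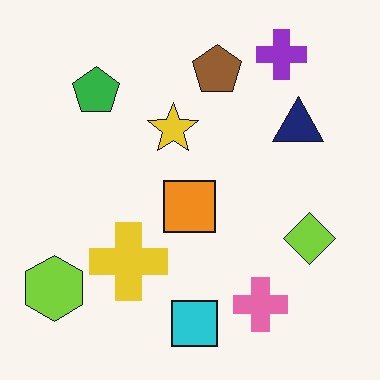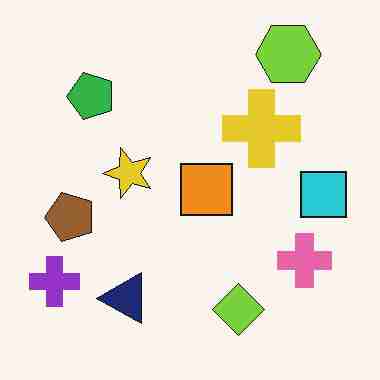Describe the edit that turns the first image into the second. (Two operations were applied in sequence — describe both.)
Degraded with heavy JPEG compression, then transposed (reflected across the top-left ↔ bottom-right diagonal).

Blocky 8×8 compression artifacts appear around shape edges and the flat background shows ringing — characteristic JPEG degradation. Shapes have swapped their row and column positions — what was in the top-right is now in the bottom-left — a diagonal reflection.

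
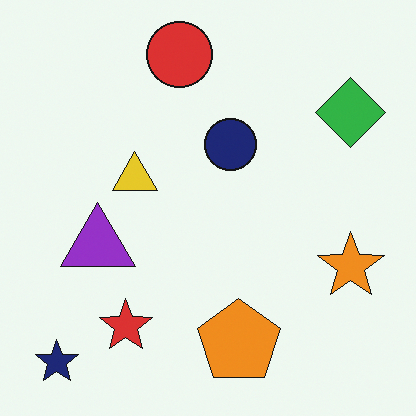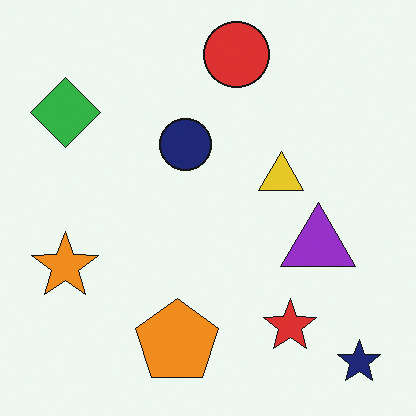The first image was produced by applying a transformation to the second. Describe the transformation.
The image was flipped horizontally (left ↔ right).

The navy star is in the bottom-right of the second image and the bottom-left of the first — shapes on opposite sides of the vertical midline have swapped in a mirror flip.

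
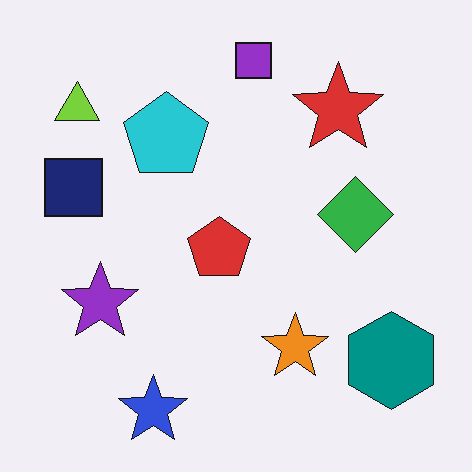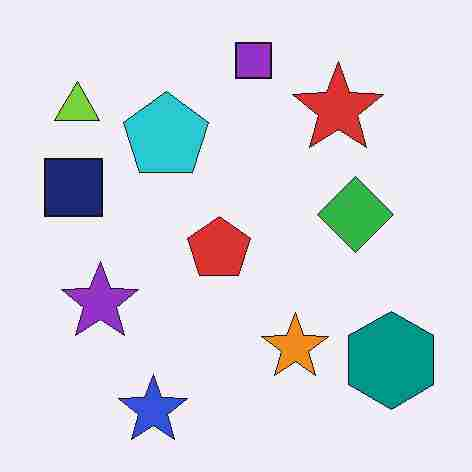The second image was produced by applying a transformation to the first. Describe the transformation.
The image was heavily JPEG-compressed with obvious blocking artifacts.

Blocky 8×8 compression artifacts appear around shape edges and the flat background shows ringing — characteristic JPEG degradation.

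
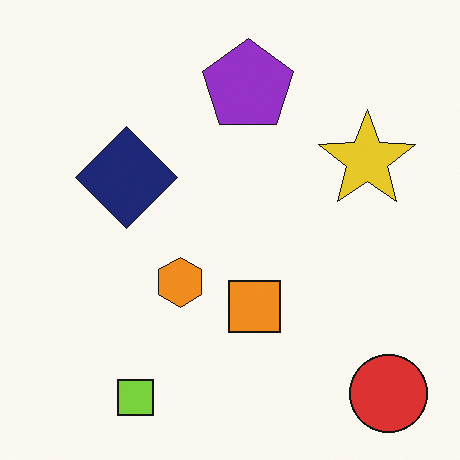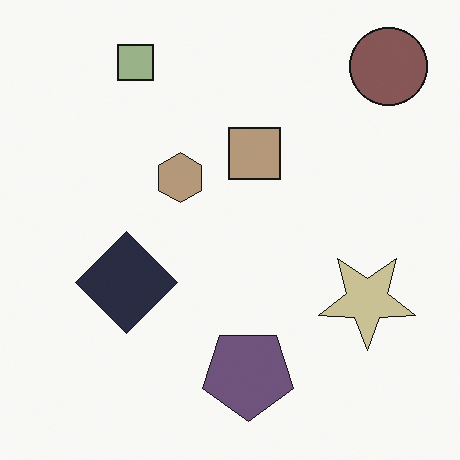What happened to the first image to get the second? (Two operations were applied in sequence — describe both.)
Made much more muted (saturation change), then flipped vertically (top ↔ bottom).

All colors are more muted and greyish — a global saturation change. The lime square is in the bottom-left of the first image and the top-left of the second — shapes on opposite sides of the horizontal midline have swapped in a mirror flip.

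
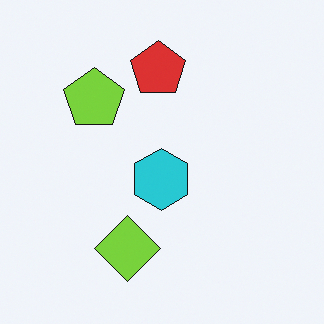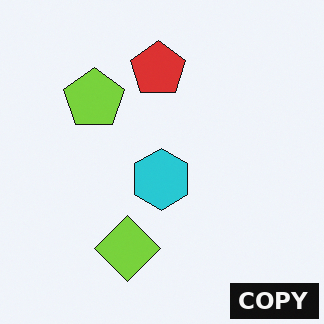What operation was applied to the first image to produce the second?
The second image is the first watermarked with the text "COPY" in the lower-right corner.

A dark label reading "COPY" appears in the lower-right corner.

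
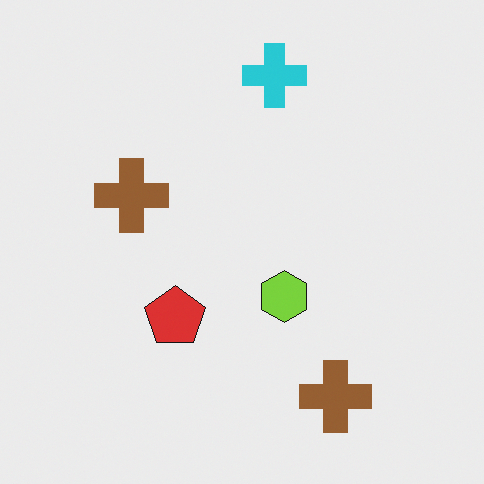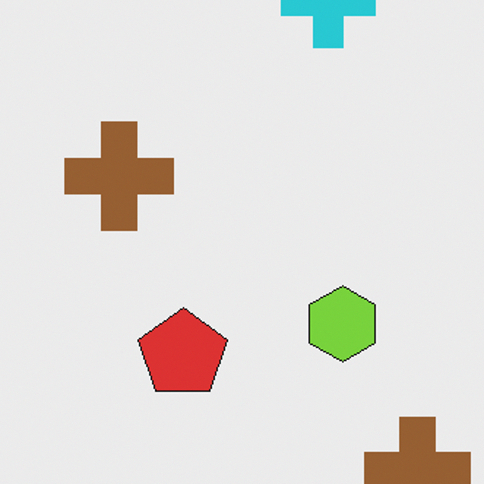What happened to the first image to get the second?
This is the original image cropped to a modestly smaller region and rescaled.

The visible shapes are larger and the field of view is narrower; shapes near the original edges may be partly or wholly outside the frame — a crop-and-rescale.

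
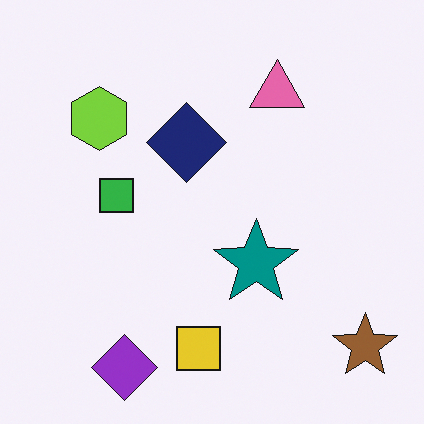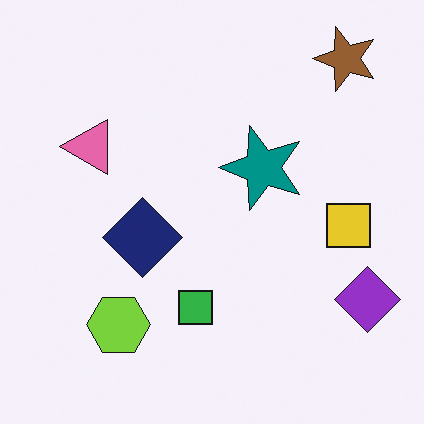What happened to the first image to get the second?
The second image is the first rotated 90° counter-clockwise.

The brown star sits in the bottom-right of the first image and the top-right of the second — consistent with a whole-image 90° counter-clockwise rotation.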